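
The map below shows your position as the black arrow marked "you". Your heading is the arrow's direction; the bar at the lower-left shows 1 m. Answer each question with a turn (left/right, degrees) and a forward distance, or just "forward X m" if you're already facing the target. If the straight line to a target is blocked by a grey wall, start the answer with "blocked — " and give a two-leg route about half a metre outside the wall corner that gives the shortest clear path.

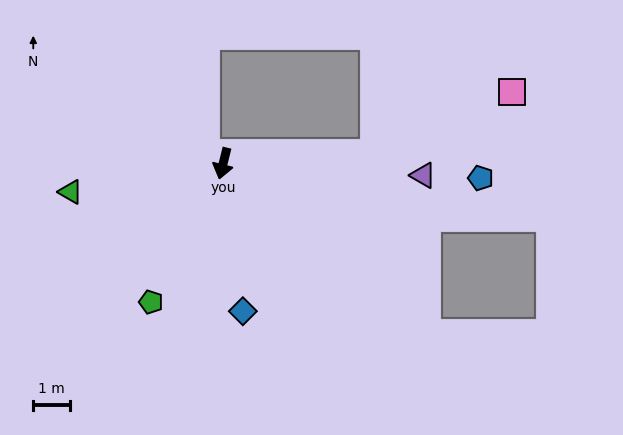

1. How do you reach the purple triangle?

turn left 101°, forward 5.4 m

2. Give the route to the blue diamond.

turn left 22°, forward 4.0 m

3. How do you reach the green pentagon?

turn right 14°, forward 4.2 m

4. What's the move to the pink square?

blocked — turn left 107°, forward 4.1 m, then turn left 21°, forward 4.1 m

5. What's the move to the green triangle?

turn right 65°, forward 4.2 m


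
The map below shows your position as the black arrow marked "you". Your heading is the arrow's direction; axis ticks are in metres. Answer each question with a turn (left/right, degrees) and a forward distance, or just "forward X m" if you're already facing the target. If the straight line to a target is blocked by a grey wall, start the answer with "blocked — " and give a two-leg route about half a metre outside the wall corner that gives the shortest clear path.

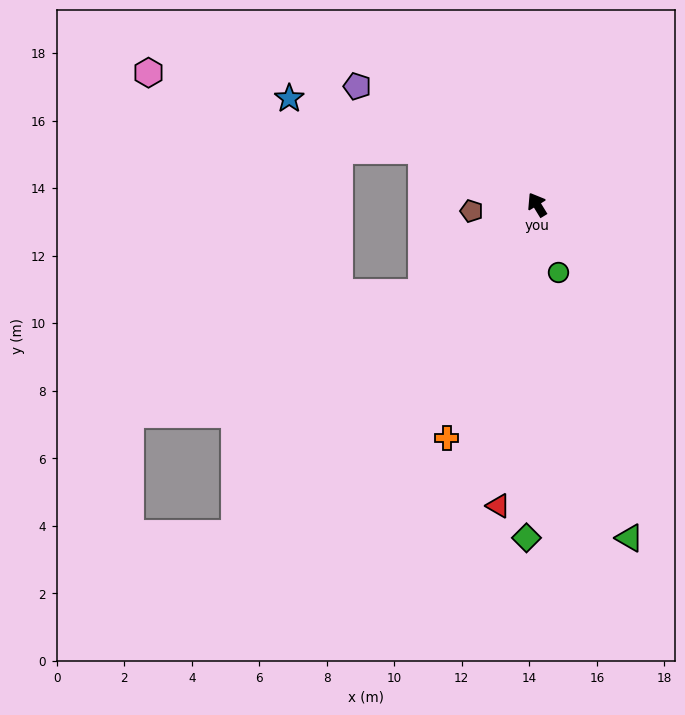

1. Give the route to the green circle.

turn left 166°, forward 2.1 m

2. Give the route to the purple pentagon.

turn left 25°, forward 6.4 m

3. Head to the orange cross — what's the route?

turn left 127°, forward 7.4 m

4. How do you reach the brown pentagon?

turn left 64°, forward 1.9 m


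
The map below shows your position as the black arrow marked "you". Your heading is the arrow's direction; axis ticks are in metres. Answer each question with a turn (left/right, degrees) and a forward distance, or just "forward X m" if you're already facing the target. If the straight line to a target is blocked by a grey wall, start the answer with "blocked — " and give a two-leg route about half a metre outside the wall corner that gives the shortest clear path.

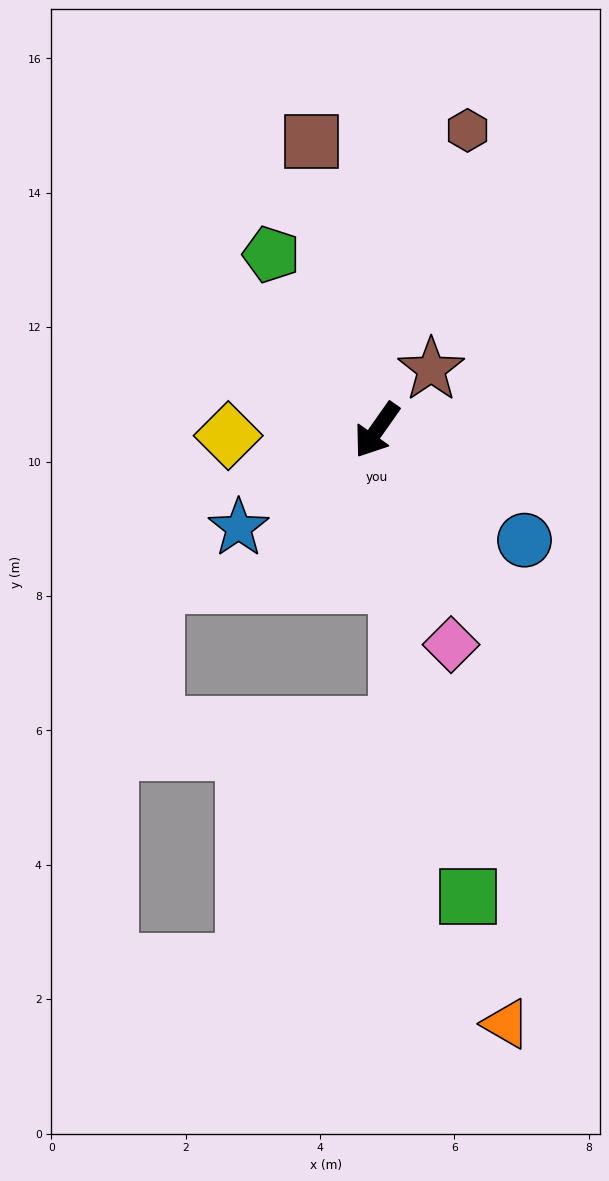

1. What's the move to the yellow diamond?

turn right 53°, forward 2.2 m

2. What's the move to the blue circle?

turn left 88°, forward 2.7 m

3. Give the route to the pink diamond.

turn left 54°, forward 3.4 m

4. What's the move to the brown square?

turn right 132°, forward 4.4 m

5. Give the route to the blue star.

turn right 20°, forward 2.5 m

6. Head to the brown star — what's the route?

turn left 173°, forward 1.2 m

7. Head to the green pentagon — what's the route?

turn right 114°, forward 3.1 m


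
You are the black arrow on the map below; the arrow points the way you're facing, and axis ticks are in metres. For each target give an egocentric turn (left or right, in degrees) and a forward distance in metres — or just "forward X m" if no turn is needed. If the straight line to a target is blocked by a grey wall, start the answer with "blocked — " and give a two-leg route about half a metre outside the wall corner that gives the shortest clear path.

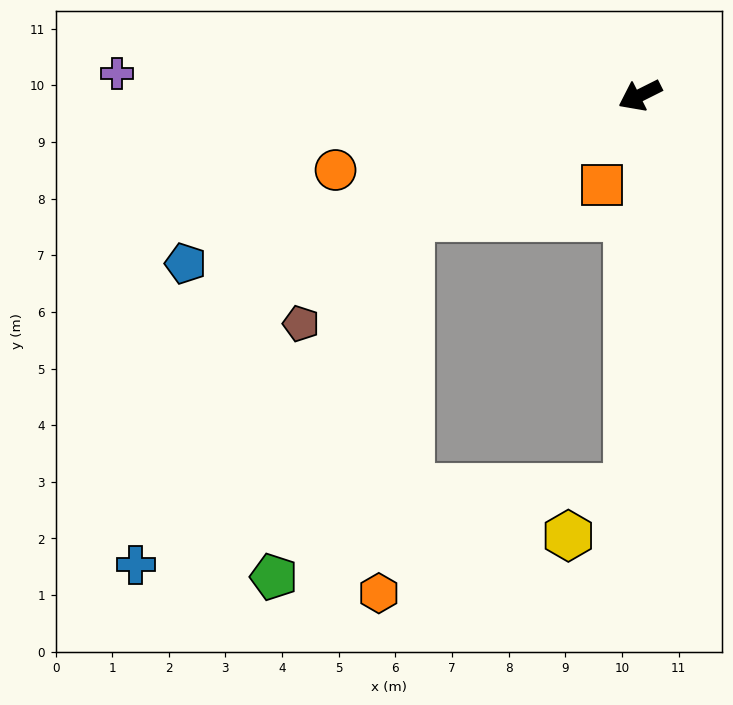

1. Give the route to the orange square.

turn left 41°, forward 1.7 m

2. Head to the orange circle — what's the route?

turn right 13°, forward 5.5 m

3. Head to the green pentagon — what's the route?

blocked — forward 4.6 m, then turn left 43°, forward 6.8 m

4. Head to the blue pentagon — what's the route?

turn right 6°, forward 8.6 m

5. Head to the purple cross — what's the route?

turn right 29°, forward 9.2 m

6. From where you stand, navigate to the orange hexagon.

blocked — forward 4.6 m, then turn left 59°, forward 6.6 m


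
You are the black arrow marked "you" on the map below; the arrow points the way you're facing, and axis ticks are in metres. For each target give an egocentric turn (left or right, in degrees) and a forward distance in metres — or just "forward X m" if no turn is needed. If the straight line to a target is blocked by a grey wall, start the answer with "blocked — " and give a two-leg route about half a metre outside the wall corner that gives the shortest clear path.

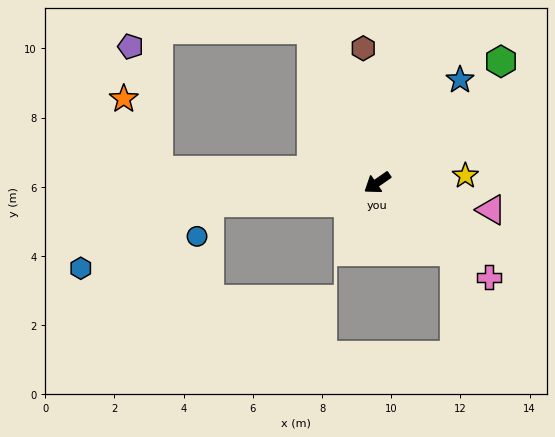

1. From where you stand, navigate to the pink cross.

turn left 105°, forward 4.2 m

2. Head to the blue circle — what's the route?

blocked — turn right 28°, forward 4.9 m, then turn left 63°, forward 1.1 m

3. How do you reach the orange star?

blocked — turn right 38°, forward 6.3 m, then turn right 61°, forward 2.3 m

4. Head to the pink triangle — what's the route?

turn left 132°, forward 3.4 m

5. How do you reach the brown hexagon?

turn right 119°, forward 3.9 m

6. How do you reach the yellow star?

turn left 150°, forward 2.6 m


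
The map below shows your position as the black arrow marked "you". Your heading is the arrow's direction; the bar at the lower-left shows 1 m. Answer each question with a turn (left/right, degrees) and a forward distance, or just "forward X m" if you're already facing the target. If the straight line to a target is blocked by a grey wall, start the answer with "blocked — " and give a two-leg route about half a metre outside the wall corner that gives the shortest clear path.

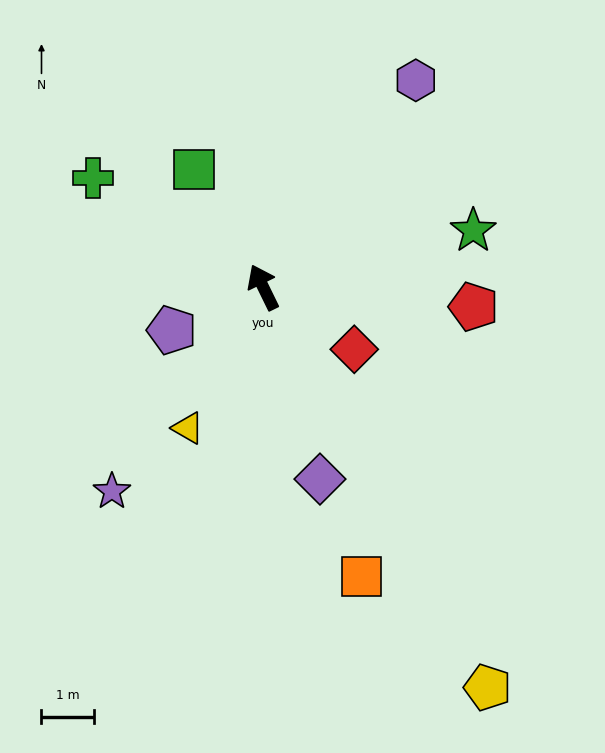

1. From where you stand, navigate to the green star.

turn right 101°, forward 4.1 m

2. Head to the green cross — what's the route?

turn left 31°, forward 3.8 m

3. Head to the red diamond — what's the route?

turn right 150°, forward 2.1 m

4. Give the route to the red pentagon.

turn right 121°, forward 4.0 m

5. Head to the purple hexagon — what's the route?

turn right 62°, forward 4.9 m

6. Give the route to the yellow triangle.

turn left 126°, forward 3.0 m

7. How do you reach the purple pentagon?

turn left 89°, forward 1.9 m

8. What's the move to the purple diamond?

turn left 170°, forward 3.8 m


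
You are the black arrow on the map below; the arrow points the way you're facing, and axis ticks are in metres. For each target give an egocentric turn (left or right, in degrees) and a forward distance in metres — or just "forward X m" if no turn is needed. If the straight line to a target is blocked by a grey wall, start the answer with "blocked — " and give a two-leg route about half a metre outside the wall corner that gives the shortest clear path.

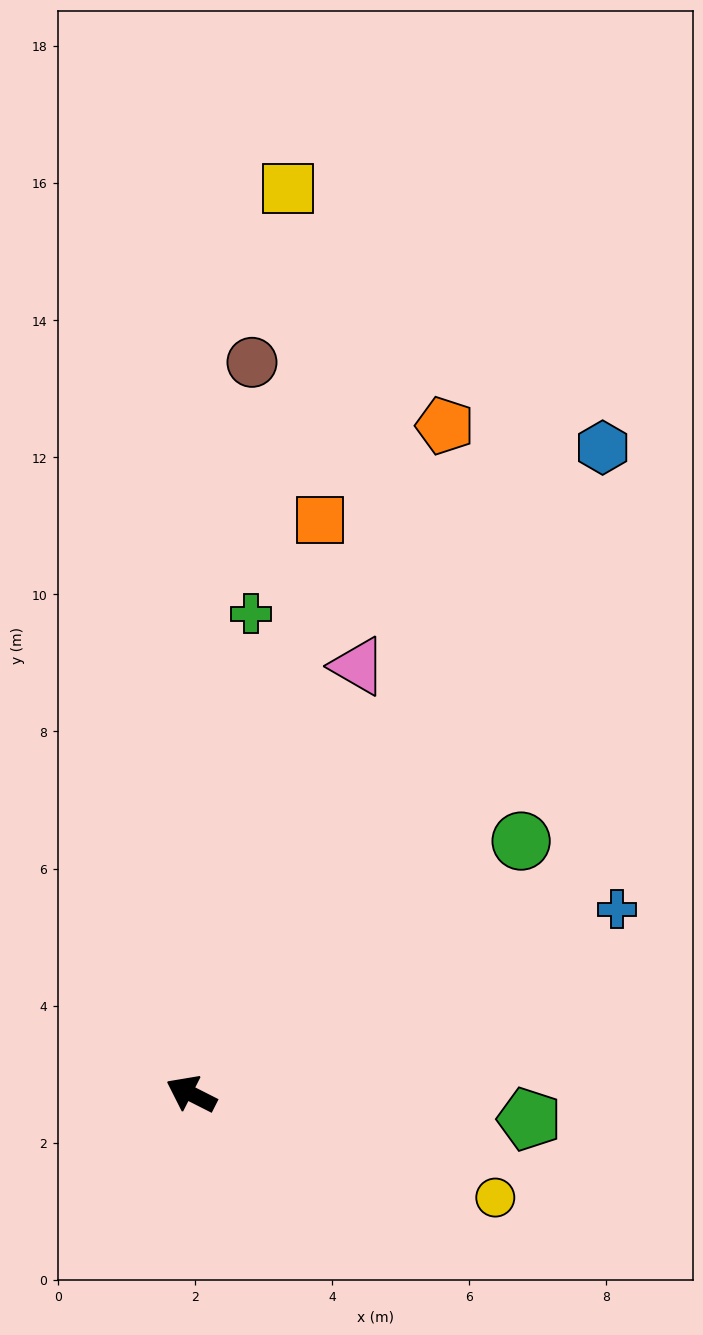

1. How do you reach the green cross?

turn right 70°, forward 7.1 m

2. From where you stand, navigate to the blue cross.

turn right 130°, forward 6.8 m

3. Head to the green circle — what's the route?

turn right 116°, forward 6.1 m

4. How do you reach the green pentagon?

turn right 157°, forward 4.9 m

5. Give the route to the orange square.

turn right 76°, forward 8.6 m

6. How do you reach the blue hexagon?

turn right 96°, forward 11.2 m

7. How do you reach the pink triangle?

turn right 84°, forward 6.7 m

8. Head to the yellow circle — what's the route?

turn right 172°, forward 4.7 m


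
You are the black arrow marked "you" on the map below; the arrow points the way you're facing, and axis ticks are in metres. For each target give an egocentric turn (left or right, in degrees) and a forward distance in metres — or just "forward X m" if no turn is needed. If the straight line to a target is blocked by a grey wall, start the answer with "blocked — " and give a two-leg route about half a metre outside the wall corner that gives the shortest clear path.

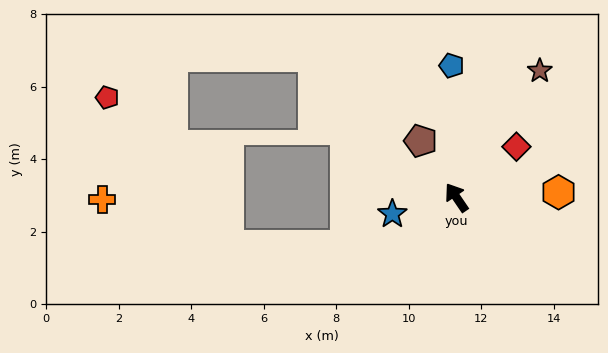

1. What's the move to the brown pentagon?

forward 1.8 m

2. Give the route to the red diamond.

turn right 84°, forward 2.2 m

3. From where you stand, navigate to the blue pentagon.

turn right 32°, forward 3.6 m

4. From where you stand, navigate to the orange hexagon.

turn right 121°, forward 2.8 m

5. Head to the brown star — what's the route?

turn right 68°, forward 4.2 m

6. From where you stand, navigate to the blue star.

turn left 70°, forward 1.8 m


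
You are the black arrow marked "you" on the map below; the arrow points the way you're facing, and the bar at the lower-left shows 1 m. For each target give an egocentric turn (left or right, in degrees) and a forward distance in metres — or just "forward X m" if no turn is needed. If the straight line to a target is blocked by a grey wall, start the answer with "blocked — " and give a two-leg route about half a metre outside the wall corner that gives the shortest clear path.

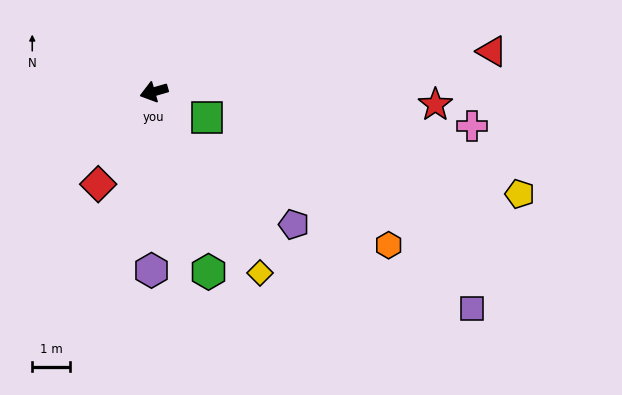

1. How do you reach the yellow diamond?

turn left 104°, forward 5.5 m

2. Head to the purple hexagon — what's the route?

turn left 73°, forward 4.7 m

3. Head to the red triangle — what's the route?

turn left 171°, forward 8.9 m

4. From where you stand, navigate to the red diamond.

turn left 43°, forward 2.8 m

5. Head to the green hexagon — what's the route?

turn left 91°, forward 4.9 m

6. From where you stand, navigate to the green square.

turn left 138°, forward 1.5 m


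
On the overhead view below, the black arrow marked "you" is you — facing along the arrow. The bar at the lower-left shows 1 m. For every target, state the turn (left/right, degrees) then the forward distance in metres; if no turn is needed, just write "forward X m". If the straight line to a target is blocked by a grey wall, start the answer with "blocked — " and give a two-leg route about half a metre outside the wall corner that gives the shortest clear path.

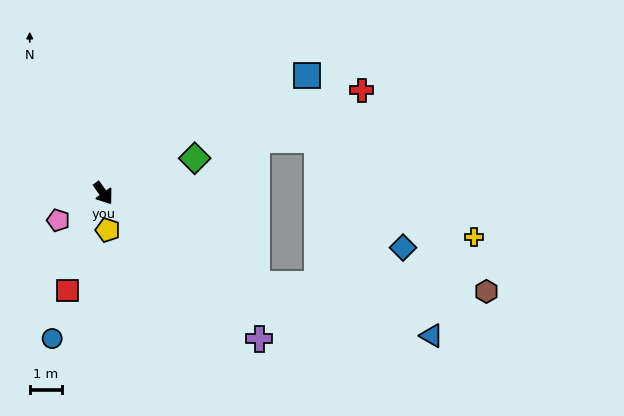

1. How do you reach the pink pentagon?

turn right 95°, forward 1.6 m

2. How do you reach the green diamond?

turn left 75°, forward 3.0 m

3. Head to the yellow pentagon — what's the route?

turn right 29°, forward 1.1 m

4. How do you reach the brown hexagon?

blocked — turn left 24°, forward 5.5 m, then turn left 29°, forward 7.1 m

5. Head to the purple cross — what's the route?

turn left 11°, forward 6.6 m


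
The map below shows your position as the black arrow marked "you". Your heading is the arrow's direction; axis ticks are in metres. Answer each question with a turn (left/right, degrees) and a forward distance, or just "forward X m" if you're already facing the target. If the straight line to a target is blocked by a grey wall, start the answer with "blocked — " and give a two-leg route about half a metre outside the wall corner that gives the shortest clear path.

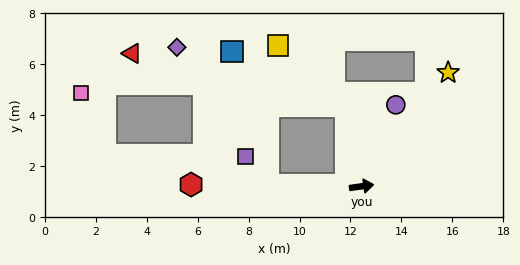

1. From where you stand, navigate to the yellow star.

turn left 45°, forward 5.6 m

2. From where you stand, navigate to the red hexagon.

turn left 171°, forward 6.7 m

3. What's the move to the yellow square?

blocked — turn left 94°, forward 3.2 m, then turn left 36°, forward 3.5 m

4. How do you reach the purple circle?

turn left 59°, forward 3.5 m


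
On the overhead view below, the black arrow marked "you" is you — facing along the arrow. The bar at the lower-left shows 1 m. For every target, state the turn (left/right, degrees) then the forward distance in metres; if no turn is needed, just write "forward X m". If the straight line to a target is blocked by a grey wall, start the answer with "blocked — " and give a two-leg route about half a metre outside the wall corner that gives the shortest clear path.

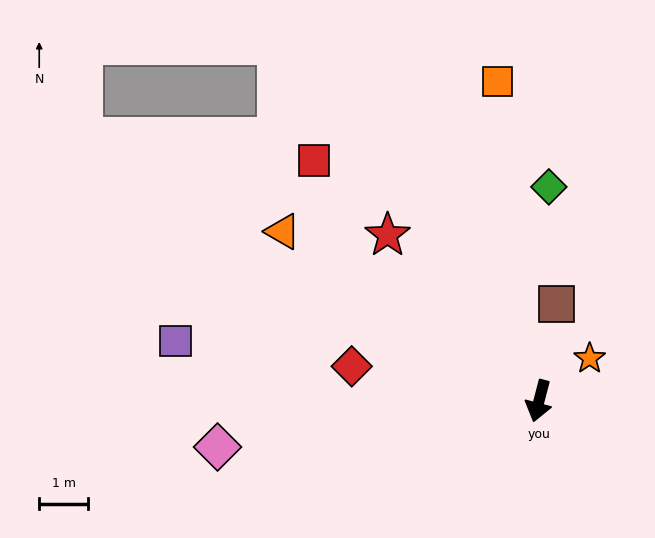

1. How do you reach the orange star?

turn left 145°, forward 1.4 m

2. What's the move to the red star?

turn right 123°, forward 4.6 m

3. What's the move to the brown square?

turn right 176°, forward 2.0 m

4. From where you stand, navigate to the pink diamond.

turn right 67°, forward 6.7 m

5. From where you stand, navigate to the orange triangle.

turn right 109°, forward 6.3 m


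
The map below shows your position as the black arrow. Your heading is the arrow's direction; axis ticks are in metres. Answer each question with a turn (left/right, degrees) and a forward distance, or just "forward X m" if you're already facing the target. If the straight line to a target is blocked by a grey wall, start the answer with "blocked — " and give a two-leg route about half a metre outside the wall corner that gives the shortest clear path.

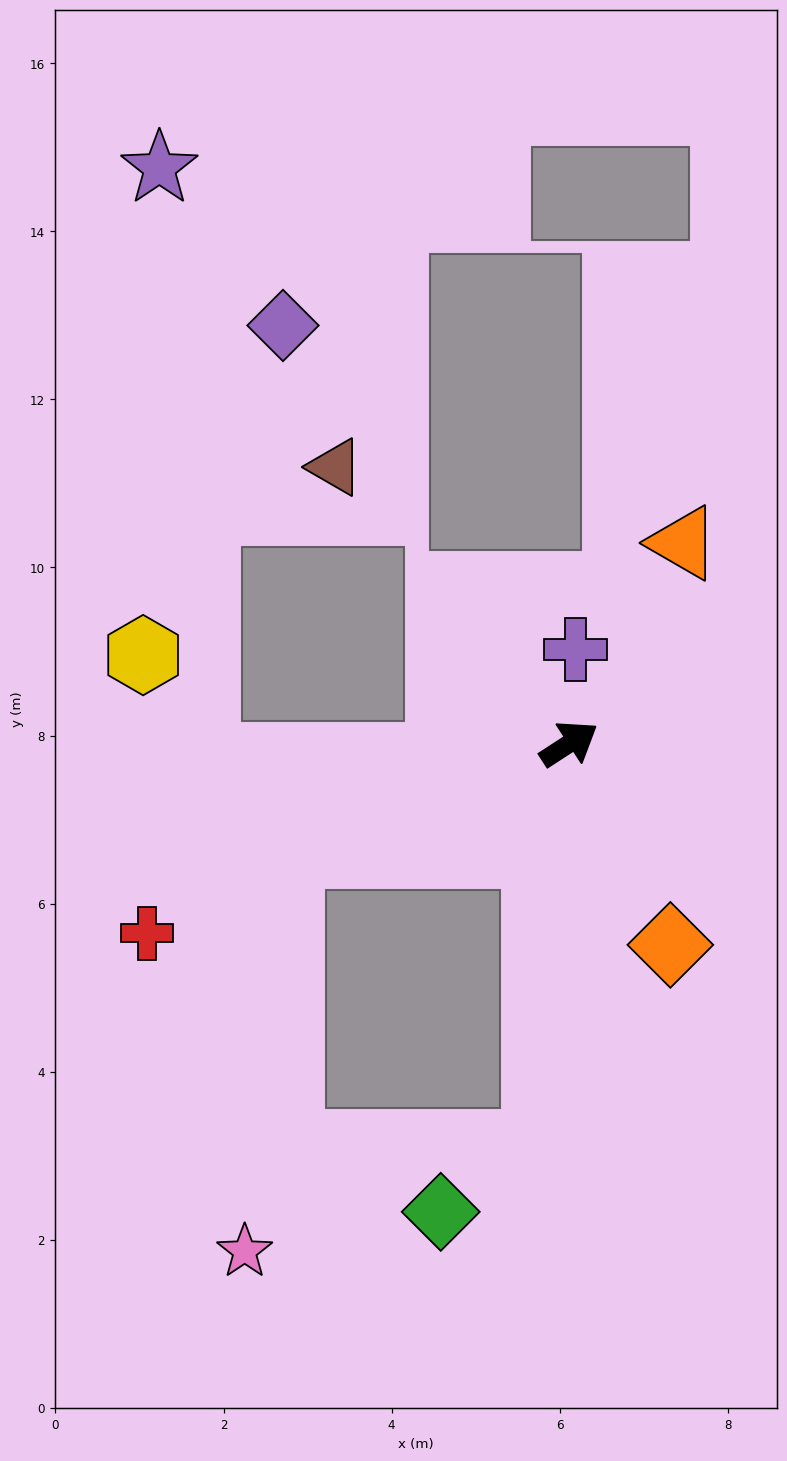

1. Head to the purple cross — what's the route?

turn left 53°, forward 1.1 m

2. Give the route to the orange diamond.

turn right 96°, forward 2.7 m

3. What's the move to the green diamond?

blocked — turn right 127°, forward 4.8 m, then turn right 52°, forward 1.4 m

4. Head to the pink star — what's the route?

blocked — turn left 168°, forward 3.6 m, then turn left 63°, forward 4.8 m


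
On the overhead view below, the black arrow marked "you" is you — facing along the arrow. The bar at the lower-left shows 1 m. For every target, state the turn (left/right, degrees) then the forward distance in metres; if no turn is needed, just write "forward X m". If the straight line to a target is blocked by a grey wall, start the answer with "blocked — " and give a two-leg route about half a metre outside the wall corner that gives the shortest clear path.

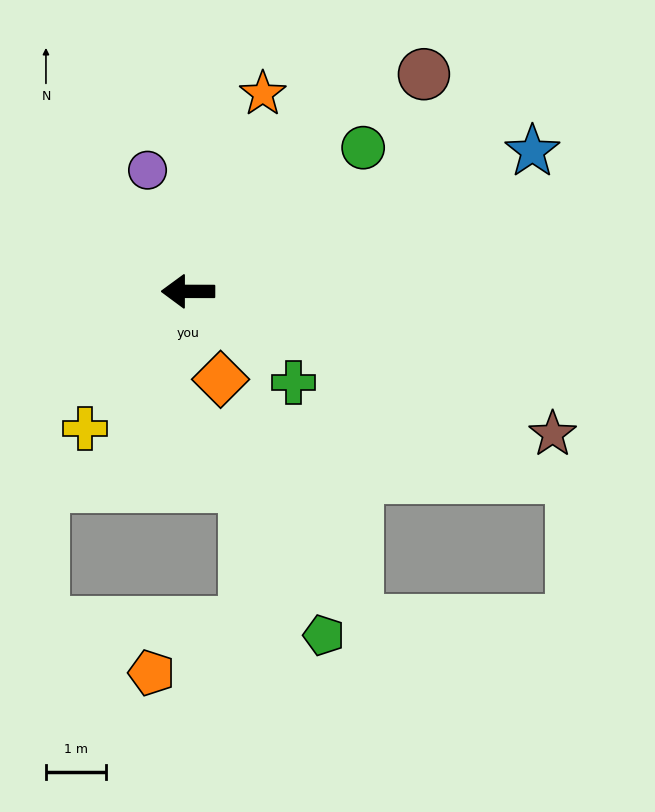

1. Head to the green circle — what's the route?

turn right 141°, forward 3.8 m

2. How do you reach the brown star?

turn left 159°, forward 6.5 m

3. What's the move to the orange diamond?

turn left 110°, forward 1.6 m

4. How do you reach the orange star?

turn right 111°, forward 3.5 m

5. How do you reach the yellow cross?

turn left 53°, forward 2.9 m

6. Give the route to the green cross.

turn left 139°, forward 2.3 m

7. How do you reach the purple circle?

turn right 71°, forward 2.1 m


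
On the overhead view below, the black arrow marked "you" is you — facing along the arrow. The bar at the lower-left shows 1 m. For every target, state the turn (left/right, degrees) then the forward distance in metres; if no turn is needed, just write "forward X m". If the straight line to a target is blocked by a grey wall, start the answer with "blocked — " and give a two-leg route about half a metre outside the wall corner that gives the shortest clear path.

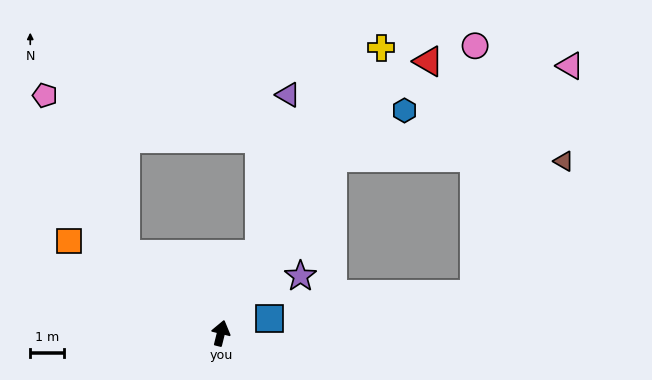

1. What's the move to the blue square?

turn right 59°, forward 1.5 m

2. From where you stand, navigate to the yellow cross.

turn right 15°, forward 9.7 m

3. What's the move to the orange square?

turn left 73°, forward 5.3 m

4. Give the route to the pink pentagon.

blocked — turn left 64°, forward 3.7 m, then turn right 23°, forward 5.3 m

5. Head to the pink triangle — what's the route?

blocked — turn right 19°, forward 6.2 m, then turn right 36°, forward 7.6 m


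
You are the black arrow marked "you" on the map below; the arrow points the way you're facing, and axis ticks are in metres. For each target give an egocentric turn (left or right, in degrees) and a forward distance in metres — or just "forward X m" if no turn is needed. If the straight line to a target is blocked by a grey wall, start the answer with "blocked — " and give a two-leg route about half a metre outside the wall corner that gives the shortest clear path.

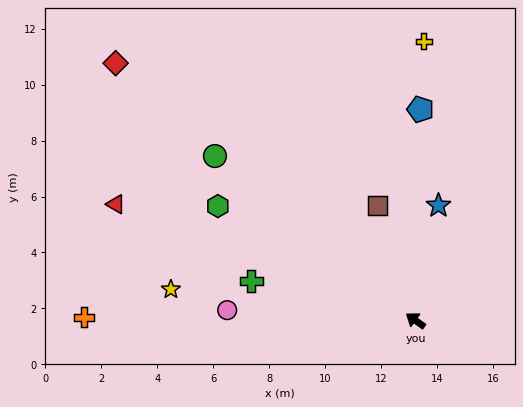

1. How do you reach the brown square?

turn right 36°, forward 4.3 m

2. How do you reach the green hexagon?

turn left 6°, forward 8.2 m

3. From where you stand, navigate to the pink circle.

turn left 33°, forward 6.7 m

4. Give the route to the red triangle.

turn left 14°, forward 11.5 m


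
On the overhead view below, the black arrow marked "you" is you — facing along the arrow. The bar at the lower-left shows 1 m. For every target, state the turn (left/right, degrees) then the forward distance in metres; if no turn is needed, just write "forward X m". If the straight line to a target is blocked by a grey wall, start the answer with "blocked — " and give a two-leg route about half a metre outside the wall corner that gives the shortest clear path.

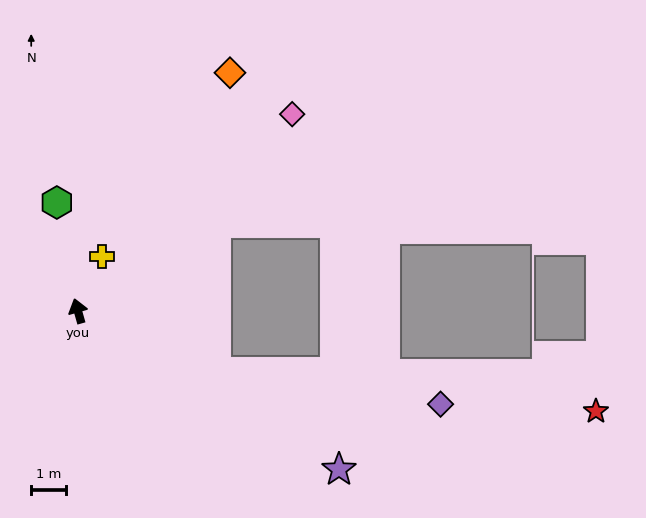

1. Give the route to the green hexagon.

turn right 5°, forward 3.2 m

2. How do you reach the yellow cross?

turn right 40°, forward 1.7 m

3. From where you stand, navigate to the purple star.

turn right 137°, forward 8.9 m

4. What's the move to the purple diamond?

blocked — turn right 130°, forward 4.4 m, then turn left 16°, forward 6.6 m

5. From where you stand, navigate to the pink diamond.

turn right 63°, forward 8.4 m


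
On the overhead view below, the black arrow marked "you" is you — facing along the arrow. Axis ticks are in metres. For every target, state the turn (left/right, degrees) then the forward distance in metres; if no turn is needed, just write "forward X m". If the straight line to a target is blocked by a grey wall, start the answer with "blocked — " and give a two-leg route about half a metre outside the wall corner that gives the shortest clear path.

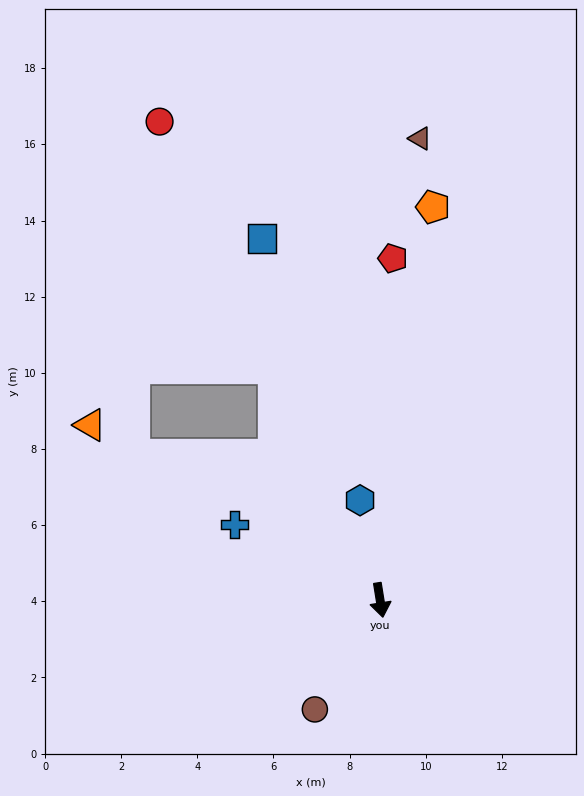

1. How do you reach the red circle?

turn right 164°, forward 13.8 m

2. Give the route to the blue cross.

turn right 126°, forward 4.3 m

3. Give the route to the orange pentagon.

turn left 163°, forward 10.4 m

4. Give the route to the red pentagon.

turn left 169°, forward 9.0 m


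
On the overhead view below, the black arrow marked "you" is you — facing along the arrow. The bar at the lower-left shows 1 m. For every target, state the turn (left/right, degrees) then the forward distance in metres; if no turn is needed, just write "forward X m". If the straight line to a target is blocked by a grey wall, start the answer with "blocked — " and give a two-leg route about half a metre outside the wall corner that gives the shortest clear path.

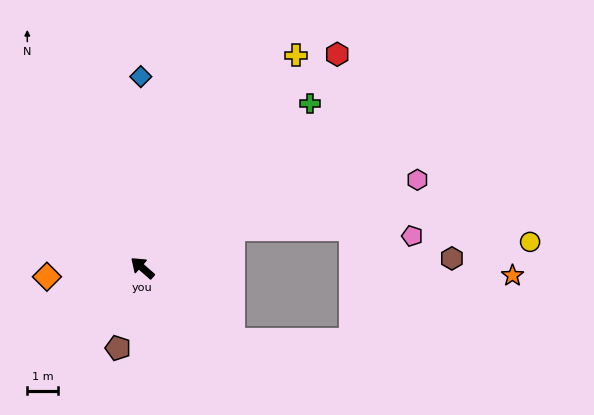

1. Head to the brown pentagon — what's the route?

turn left 114°, forward 2.8 m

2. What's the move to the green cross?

turn right 94°, forward 7.7 m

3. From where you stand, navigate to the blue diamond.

turn right 48°, forward 6.3 m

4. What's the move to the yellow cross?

turn right 85°, forward 8.6 m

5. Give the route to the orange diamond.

turn left 47°, forward 3.2 m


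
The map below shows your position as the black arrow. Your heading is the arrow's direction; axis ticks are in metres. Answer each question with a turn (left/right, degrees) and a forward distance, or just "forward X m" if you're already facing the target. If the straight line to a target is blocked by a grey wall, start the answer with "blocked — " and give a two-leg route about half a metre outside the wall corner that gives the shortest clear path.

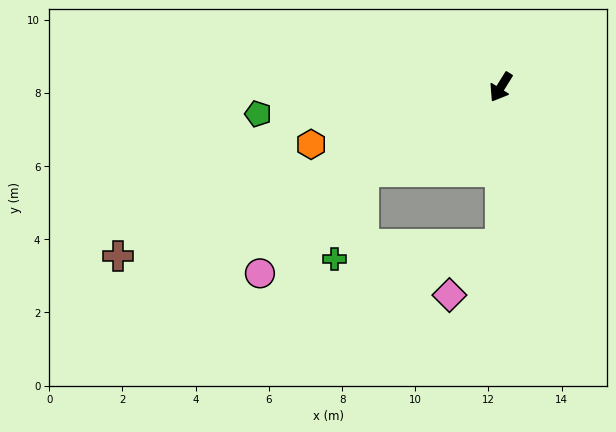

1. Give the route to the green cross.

blocked — turn right 26°, forward 4.4 m, then turn left 39°, forward 2.5 m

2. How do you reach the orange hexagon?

turn right 41°, forward 5.4 m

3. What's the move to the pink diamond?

blocked — turn left 32°, forward 4.3 m, then turn right 46°, forward 2.0 m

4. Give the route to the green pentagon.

turn right 52°, forward 6.7 m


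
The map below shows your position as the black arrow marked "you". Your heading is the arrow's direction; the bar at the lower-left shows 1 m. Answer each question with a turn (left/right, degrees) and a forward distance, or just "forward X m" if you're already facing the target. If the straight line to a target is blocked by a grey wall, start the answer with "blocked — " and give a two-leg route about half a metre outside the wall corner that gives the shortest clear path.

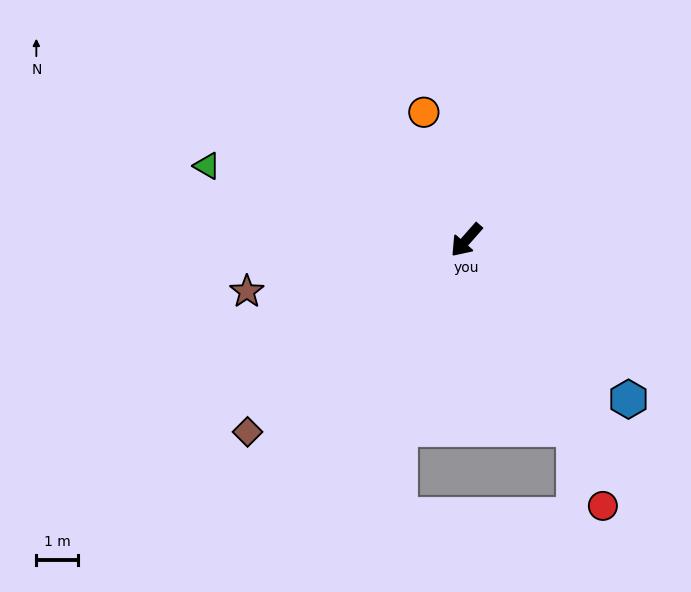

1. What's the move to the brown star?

turn right 35°, forward 5.4 m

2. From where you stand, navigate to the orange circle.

turn right 120°, forward 3.2 m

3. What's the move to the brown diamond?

turn right 7°, forward 6.9 m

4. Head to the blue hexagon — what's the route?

turn left 87°, forward 5.4 m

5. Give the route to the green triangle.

turn right 65°, forward 6.4 m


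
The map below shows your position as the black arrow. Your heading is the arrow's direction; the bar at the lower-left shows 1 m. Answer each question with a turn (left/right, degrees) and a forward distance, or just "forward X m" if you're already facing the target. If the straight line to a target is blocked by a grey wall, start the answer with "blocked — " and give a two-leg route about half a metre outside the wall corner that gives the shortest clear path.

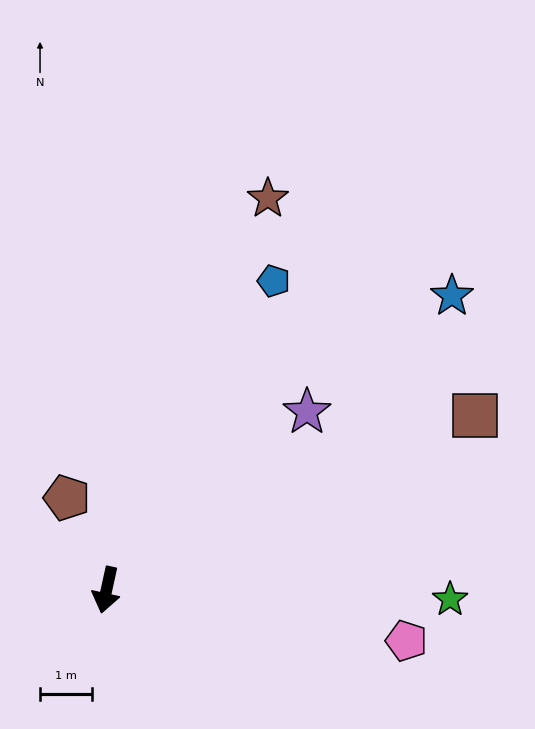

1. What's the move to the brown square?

turn left 128°, forward 7.9 m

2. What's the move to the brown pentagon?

turn right 144°, forward 1.9 m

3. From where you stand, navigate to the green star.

turn left 101°, forward 6.7 m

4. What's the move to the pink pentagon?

turn left 93°, forward 5.9 m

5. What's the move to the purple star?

turn left 144°, forward 5.2 m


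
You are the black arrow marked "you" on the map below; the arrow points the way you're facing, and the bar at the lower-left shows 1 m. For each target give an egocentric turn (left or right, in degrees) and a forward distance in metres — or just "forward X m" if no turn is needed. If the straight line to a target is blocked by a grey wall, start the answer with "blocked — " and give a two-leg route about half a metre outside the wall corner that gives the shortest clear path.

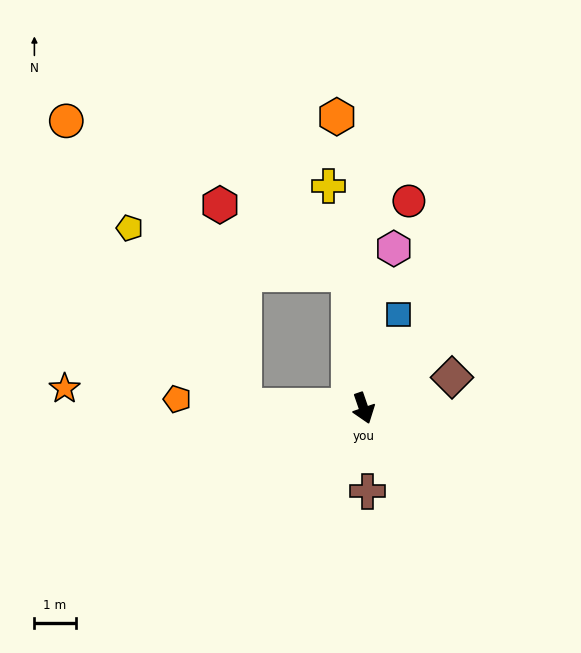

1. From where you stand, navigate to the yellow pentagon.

blocked — turn right 110°, forward 2.9 m, then turn right 56°, forward 5.1 m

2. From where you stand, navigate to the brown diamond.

turn left 90°, forward 2.3 m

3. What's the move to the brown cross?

turn right 16°, forward 2.0 m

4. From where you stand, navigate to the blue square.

turn left 140°, forward 2.4 m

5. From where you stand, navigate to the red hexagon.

blocked — turn left 167°, forward 3.3 m, then turn left 56°, forward 3.5 m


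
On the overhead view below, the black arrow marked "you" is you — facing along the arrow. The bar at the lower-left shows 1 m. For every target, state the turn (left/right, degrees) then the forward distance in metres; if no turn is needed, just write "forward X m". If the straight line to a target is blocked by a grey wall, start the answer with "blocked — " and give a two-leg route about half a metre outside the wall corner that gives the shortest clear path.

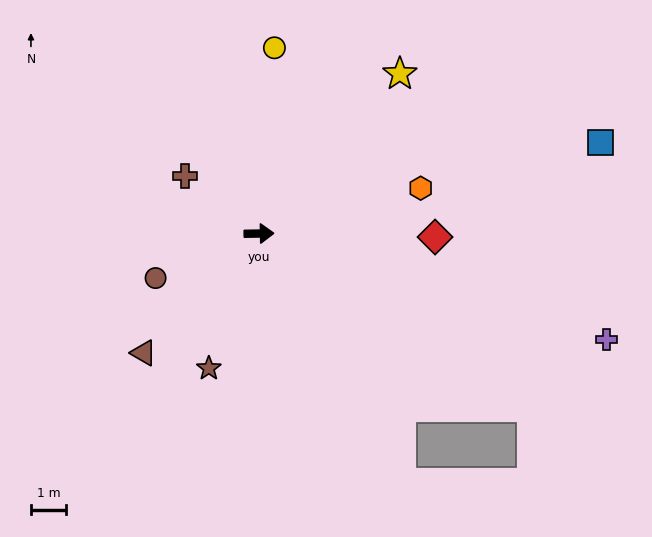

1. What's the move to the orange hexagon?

turn left 15°, forward 4.8 m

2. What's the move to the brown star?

turn right 111°, forward 4.1 m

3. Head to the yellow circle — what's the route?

turn left 84°, forward 5.3 m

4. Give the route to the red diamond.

turn right 2°, forward 5.0 m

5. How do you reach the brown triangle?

turn right 135°, forward 4.7 m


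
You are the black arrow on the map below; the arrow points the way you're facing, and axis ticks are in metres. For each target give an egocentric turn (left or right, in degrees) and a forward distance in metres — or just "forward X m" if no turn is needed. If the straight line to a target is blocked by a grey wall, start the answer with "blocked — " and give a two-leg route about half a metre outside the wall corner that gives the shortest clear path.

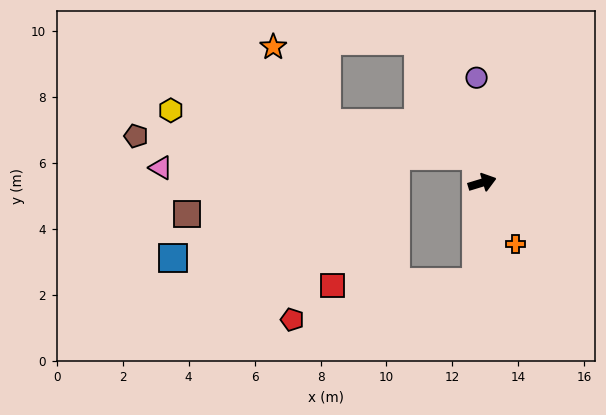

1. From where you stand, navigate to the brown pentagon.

blocked — turn left 86°, forward 0.8 m, then turn left 74°, forward 10.3 m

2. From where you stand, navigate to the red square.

blocked — turn right 110°, forward 3.0 m, then turn right 85°, forward 4.4 m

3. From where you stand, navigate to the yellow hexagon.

blocked — turn left 86°, forward 0.8 m, then turn left 69°, forward 9.4 m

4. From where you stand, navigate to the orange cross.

turn right 78°, forward 2.1 m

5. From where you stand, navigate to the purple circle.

turn left 76°, forward 3.2 m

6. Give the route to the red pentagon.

blocked — turn right 110°, forward 3.0 m, then turn right 75°, forward 5.7 m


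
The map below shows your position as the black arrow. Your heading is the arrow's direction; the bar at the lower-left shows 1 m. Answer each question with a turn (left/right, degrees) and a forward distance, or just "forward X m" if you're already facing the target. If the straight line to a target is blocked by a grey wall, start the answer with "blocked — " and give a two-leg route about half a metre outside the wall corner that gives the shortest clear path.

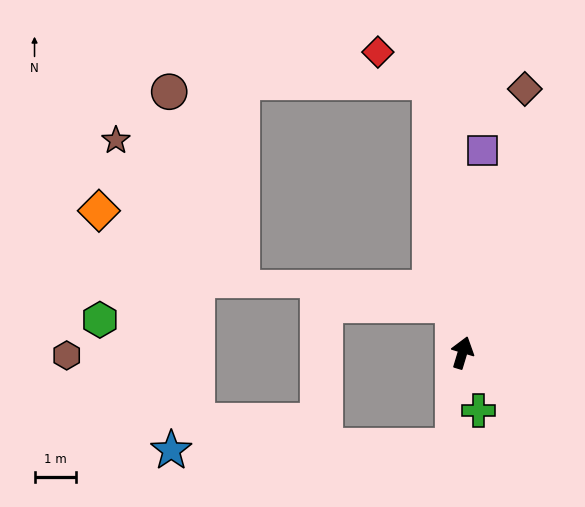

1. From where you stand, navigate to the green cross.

turn right 148°, forward 1.4 m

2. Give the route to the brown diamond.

turn left 3°, forward 6.5 m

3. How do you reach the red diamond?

blocked — turn left 24°, forward 6.5 m, then turn left 52°, forward 1.4 m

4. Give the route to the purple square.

turn left 11°, forward 4.9 m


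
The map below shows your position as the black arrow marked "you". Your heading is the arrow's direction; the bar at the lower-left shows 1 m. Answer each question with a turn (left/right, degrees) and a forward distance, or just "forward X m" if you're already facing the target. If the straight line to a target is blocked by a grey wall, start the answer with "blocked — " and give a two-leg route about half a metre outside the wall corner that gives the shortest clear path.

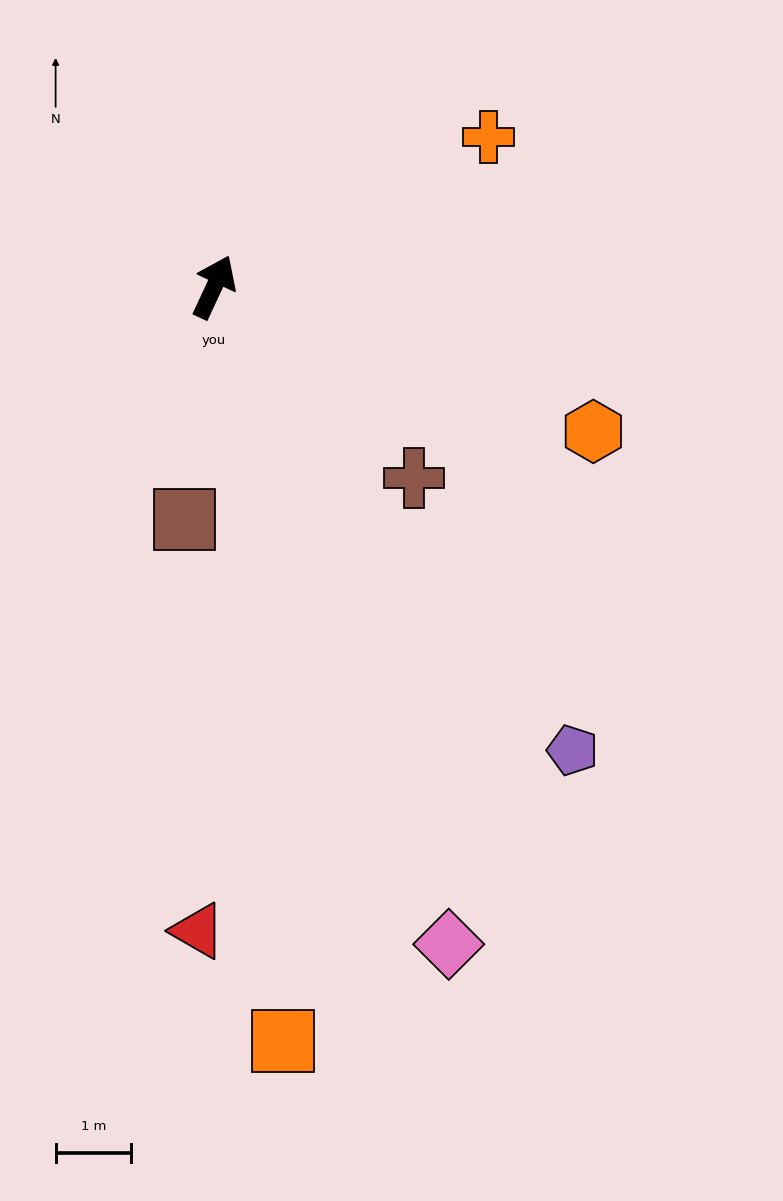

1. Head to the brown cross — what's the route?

turn right 109°, forward 3.7 m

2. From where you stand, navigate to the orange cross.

turn right 36°, forward 4.2 m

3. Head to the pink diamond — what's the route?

turn right 135°, forward 9.3 m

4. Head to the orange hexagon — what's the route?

turn right 86°, forward 5.4 m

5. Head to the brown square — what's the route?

turn right 162°, forward 3.1 m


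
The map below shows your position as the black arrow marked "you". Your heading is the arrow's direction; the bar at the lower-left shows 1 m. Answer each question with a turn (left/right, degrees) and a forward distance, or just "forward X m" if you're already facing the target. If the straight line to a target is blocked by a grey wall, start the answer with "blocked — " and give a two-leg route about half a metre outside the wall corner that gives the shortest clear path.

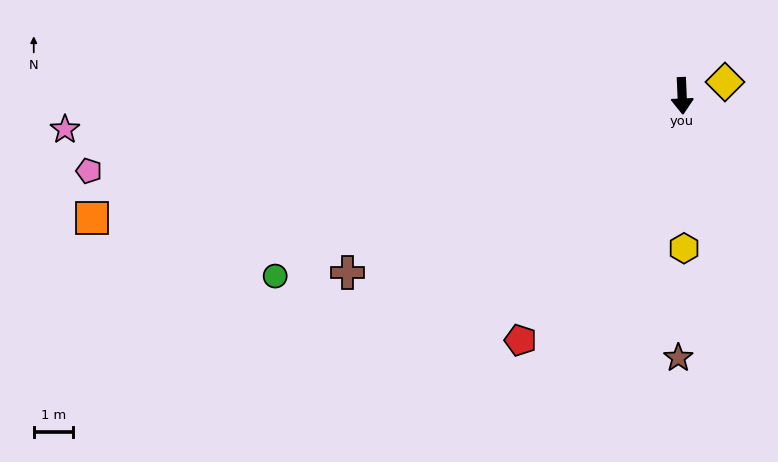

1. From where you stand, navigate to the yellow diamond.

turn left 105°, forward 1.2 m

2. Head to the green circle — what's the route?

turn right 69°, forward 11.4 m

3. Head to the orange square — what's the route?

turn right 81°, forward 15.5 m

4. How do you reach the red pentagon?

turn right 36°, forward 7.5 m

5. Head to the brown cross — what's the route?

turn right 65°, forward 9.7 m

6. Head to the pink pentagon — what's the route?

turn right 85°, forward 15.4 m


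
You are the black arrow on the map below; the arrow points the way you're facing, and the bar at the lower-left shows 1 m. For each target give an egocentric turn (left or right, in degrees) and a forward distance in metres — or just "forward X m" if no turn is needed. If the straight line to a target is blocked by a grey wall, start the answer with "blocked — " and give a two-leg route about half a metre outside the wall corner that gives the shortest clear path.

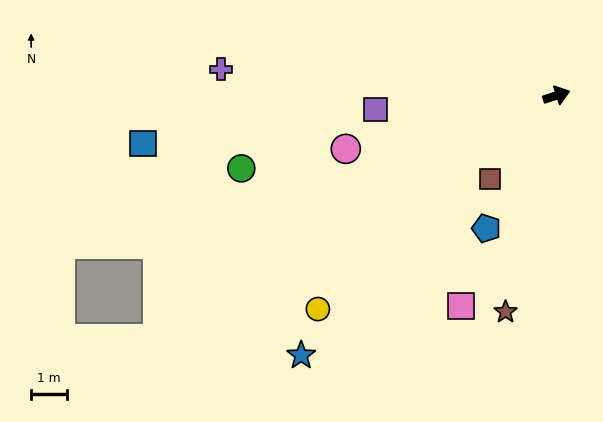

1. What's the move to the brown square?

turn right 146°, forward 3.0 m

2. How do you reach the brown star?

turn right 121°, forward 6.3 m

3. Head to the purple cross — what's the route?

turn left 157°, forward 9.5 m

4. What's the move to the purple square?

turn left 166°, forward 5.1 m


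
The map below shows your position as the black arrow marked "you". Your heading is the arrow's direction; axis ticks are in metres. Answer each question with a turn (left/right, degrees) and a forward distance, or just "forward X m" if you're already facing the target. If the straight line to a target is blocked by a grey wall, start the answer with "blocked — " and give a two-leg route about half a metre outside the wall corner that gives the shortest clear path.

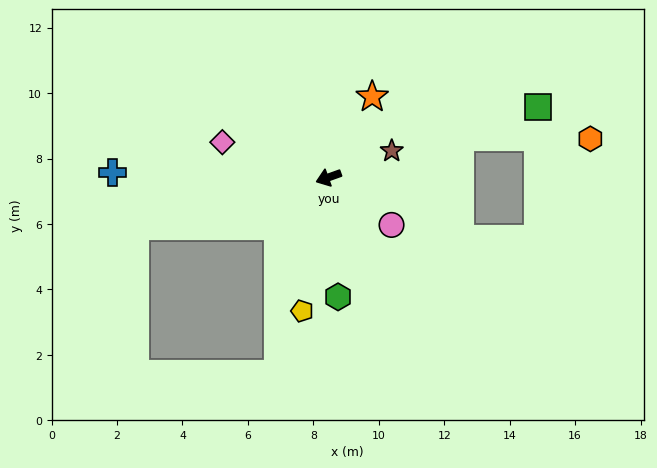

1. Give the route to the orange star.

turn right 138°, forward 2.8 m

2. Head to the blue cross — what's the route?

turn right 21°, forward 6.6 m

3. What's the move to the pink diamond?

turn right 38°, forward 3.4 m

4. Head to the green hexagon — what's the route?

turn left 75°, forward 3.7 m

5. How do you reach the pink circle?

turn left 123°, forward 2.4 m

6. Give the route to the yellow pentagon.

turn left 59°, forward 4.2 m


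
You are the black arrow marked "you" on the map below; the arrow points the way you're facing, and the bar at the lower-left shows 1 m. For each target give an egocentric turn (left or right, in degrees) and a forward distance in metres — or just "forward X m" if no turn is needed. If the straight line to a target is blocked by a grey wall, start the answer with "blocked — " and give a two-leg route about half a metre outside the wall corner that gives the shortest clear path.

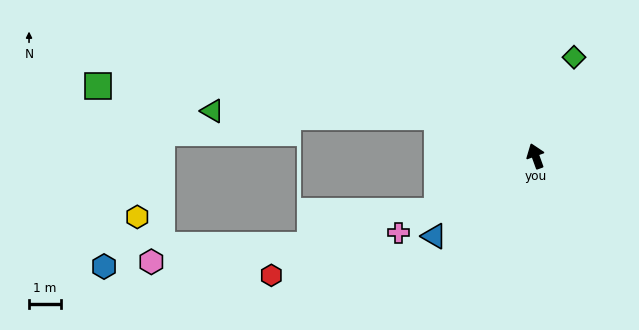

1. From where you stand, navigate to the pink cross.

turn left 99°, forward 4.9 m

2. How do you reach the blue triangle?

turn left 108°, forward 4.0 m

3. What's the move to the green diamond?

turn right 41°, forward 3.3 m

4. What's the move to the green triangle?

blocked — turn left 48°, forward 3.3 m, then turn left 21°, forward 7.0 m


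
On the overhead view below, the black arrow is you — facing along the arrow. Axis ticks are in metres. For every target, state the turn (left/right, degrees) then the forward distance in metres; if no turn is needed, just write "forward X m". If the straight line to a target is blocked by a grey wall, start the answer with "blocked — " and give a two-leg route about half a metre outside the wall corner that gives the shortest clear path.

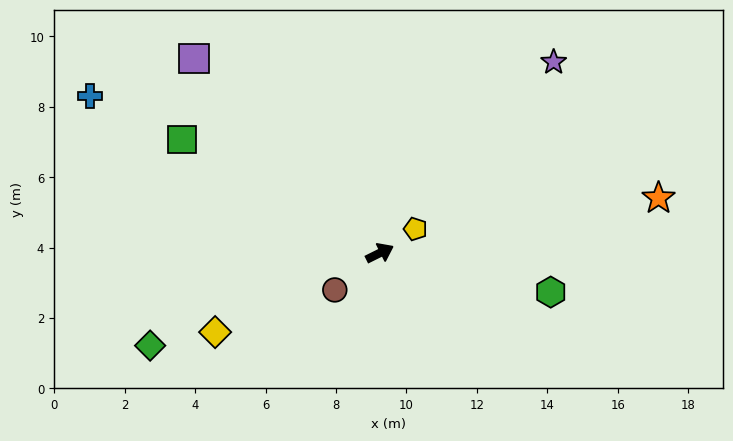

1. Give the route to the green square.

turn left 124°, forward 6.5 m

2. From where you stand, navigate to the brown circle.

turn right 167°, forward 1.7 m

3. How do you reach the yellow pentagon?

turn left 8°, forward 1.2 m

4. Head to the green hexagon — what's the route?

turn right 39°, forward 5.0 m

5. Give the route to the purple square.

turn left 107°, forward 7.6 m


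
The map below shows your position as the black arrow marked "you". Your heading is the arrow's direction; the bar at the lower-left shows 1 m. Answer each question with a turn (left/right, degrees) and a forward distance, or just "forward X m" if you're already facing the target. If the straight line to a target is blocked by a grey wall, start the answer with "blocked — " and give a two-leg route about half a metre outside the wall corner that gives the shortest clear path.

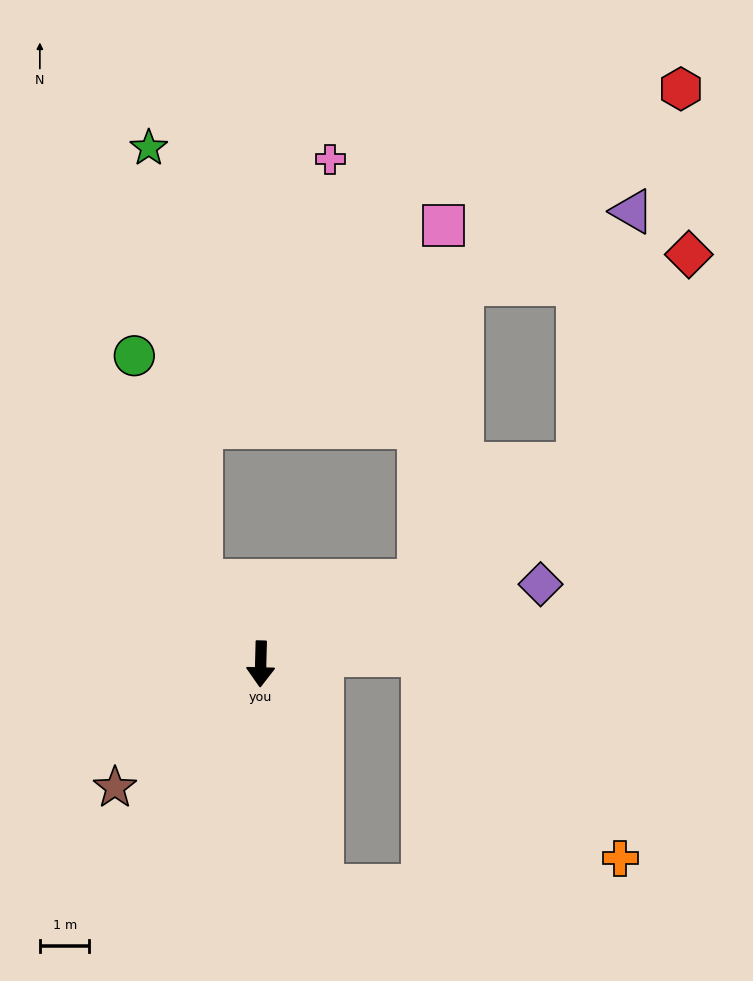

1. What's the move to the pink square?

blocked — turn left 119°, forward 3.6 m, then turn left 58°, forward 7.2 m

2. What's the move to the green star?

blocked — turn right 143°, forward 2.1 m, then turn right 29°, forward 8.8 m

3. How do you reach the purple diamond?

turn left 107°, forward 5.9 m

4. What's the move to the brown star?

turn right 48°, forward 3.9 m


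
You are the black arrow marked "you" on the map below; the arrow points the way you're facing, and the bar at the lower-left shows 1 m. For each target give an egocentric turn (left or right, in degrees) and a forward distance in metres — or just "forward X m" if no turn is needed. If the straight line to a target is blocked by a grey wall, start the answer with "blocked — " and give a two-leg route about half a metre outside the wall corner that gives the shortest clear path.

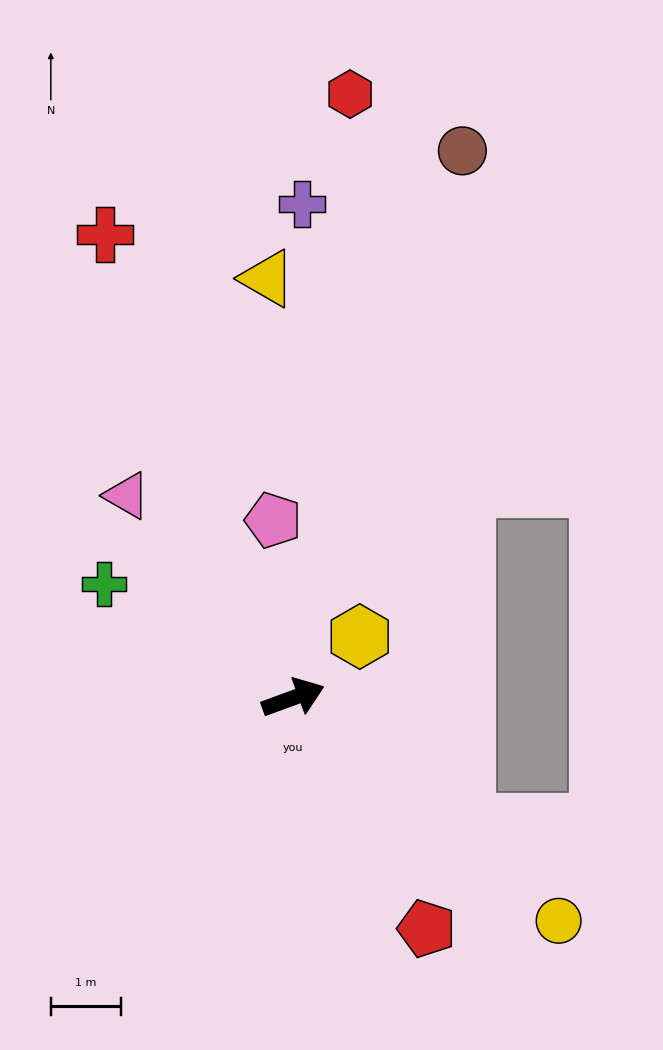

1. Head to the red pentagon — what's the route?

turn right 80°, forward 3.8 m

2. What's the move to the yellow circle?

turn right 60°, forward 5.0 m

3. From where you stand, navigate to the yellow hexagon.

turn left 23°, forward 1.3 m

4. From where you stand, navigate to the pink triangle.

turn left 109°, forward 3.8 m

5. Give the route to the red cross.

turn left 92°, forward 7.2 m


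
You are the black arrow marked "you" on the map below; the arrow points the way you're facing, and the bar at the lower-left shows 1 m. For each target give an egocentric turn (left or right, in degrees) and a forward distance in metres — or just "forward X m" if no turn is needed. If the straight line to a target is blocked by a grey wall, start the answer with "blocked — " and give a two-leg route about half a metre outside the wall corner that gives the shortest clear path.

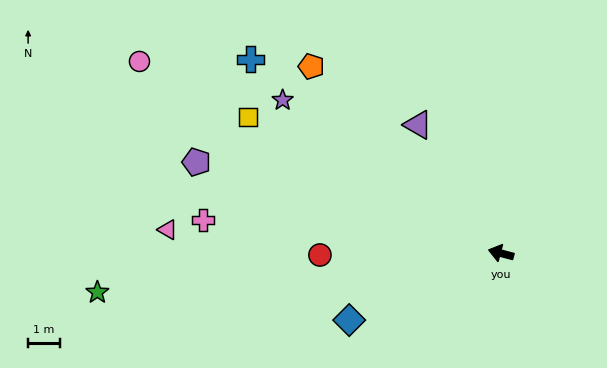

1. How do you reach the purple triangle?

turn right 42°, forward 4.8 m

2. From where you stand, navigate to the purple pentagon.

forward 9.9 m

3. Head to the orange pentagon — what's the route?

turn right 30°, forward 8.3 m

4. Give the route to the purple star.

turn right 20°, forward 8.3 m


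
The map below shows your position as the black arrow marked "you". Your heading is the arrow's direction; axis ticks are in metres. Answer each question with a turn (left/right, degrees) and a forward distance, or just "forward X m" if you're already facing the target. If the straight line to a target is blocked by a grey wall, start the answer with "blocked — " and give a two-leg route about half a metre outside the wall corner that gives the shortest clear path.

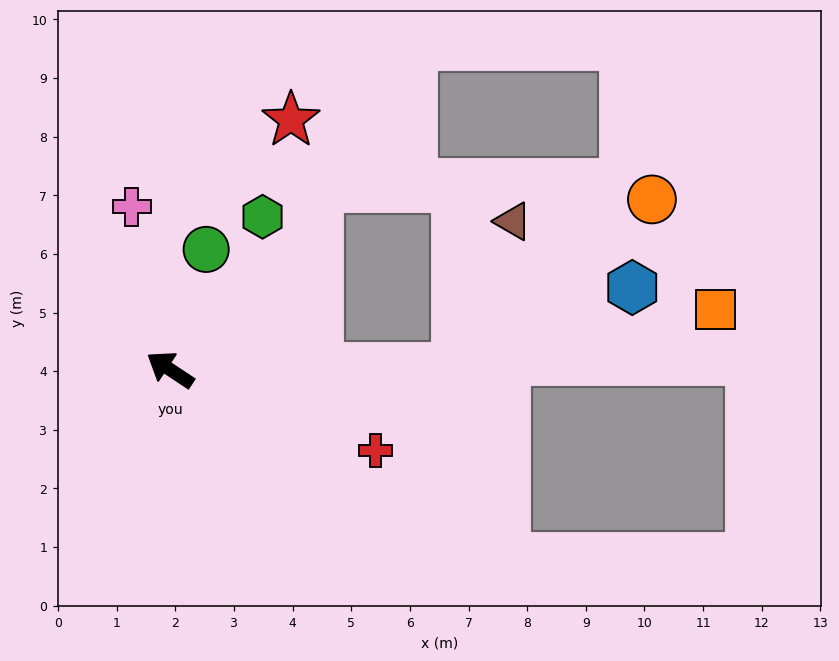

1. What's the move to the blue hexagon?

blocked — turn right 146°, forward 4.9 m, then turn left 24°, forward 3.3 m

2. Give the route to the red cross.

turn right 168°, forward 3.8 m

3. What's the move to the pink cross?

turn right 43°, forward 2.8 m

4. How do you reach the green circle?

turn right 73°, forward 2.1 m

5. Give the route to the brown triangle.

blocked — turn right 146°, forward 4.9 m, then turn left 68°, forward 2.7 m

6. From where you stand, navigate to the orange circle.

blocked — turn right 146°, forward 4.9 m, then turn left 40°, forward 4.4 m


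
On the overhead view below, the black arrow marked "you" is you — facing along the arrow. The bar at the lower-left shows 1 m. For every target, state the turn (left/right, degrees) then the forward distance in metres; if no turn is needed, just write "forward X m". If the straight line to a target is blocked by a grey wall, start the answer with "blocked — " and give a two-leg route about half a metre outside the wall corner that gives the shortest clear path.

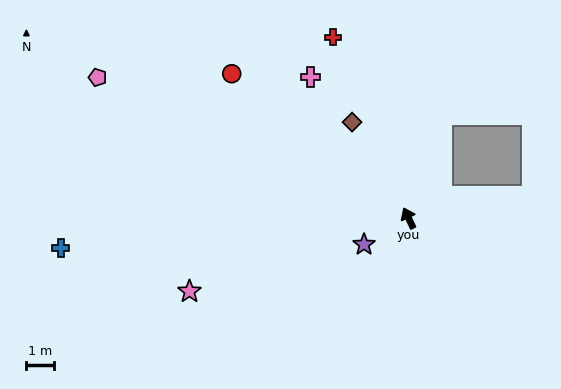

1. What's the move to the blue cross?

turn left 70°, forward 12.8 m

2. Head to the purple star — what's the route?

turn left 95°, forward 1.9 m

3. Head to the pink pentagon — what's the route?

turn left 40°, forward 12.5 m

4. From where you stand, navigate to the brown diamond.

turn left 5°, forward 4.1 m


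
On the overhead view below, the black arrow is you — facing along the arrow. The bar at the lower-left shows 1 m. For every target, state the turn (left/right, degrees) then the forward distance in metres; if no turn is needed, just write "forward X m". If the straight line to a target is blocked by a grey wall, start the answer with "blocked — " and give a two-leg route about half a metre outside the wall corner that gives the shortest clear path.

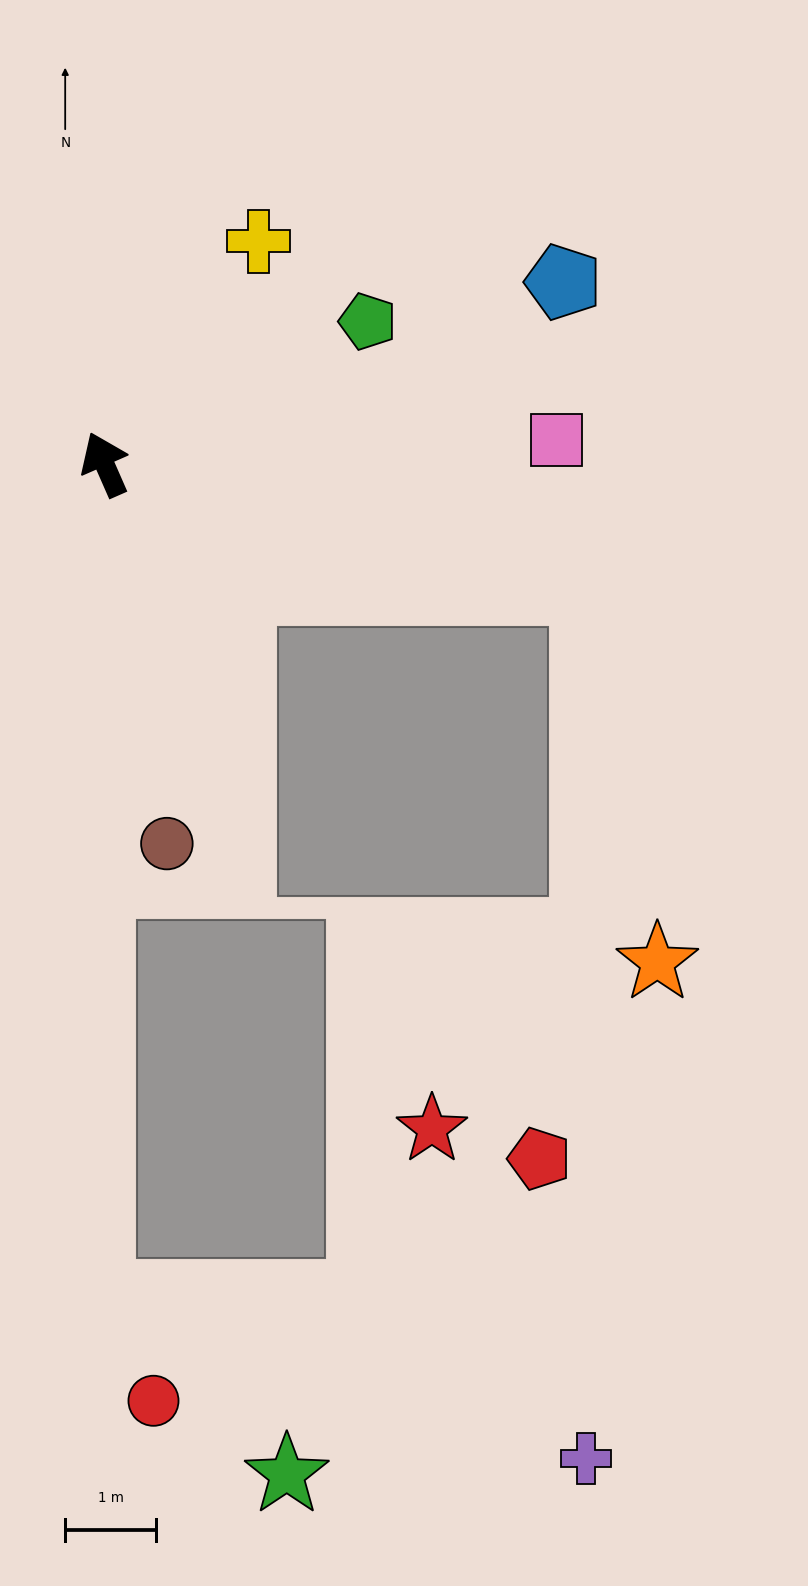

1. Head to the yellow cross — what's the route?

turn right 58°, forward 3.0 m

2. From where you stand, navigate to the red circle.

blocked — turn left 156°, forward 9.2 m, then turn left 30°, forward 1.3 m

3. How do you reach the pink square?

turn right 111°, forward 5.0 m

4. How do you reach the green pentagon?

turn right 85°, forward 3.3 m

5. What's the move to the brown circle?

turn left 166°, forward 4.2 m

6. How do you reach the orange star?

blocked — turn right 128°, forward 5.5 m, then turn right 65°, forward 4.2 m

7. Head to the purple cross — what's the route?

blocked — turn right 128°, forward 5.5 m, then turn right 76°, forward 9.6 m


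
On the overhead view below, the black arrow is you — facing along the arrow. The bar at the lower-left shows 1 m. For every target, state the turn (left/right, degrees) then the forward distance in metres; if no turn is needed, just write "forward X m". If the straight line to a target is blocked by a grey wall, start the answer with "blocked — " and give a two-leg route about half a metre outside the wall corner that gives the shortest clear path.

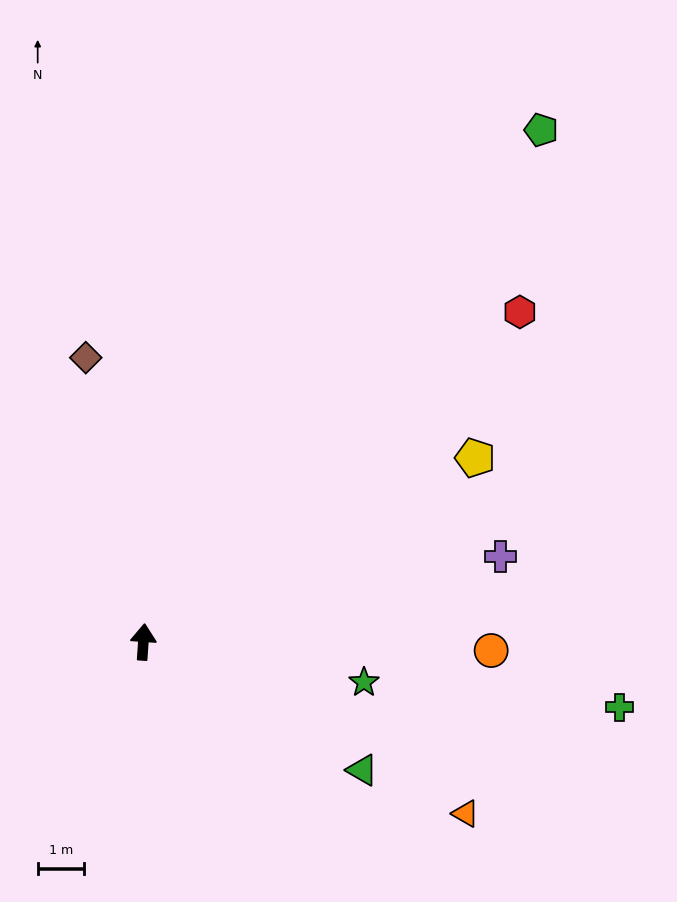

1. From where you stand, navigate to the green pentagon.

turn right 34°, forward 14.1 m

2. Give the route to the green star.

turn right 96°, forward 4.9 m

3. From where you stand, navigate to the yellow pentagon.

turn right 57°, forward 8.3 m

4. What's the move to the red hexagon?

turn right 45°, forward 10.9 m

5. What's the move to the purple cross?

turn right 73°, forward 8.0 m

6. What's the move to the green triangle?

turn right 116°, forward 5.5 m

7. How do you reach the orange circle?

turn right 87°, forward 7.6 m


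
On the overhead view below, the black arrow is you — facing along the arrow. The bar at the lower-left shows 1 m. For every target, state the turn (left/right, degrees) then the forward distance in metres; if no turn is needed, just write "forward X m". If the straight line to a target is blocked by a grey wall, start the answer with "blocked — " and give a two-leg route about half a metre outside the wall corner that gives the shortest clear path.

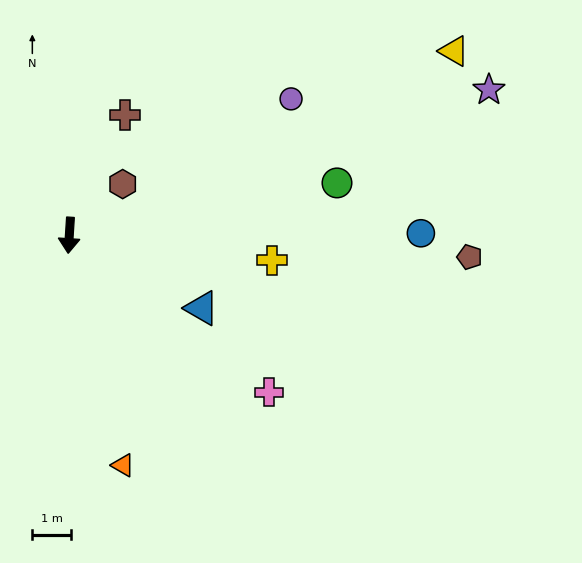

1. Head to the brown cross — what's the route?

turn left 159°, forward 3.4 m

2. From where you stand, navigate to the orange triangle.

turn left 17°, forward 6.1 m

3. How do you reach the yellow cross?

turn left 87°, forward 5.3 m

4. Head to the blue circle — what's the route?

turn left 94°, forward 9.1 m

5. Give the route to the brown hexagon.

turn left 137°, forward 1.9 m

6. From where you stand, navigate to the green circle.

turn left 105°, forward 7.1 m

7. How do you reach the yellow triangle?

turn left 119°, forward 11.0 m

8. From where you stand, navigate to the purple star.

turn left 113°, forward 11.5 m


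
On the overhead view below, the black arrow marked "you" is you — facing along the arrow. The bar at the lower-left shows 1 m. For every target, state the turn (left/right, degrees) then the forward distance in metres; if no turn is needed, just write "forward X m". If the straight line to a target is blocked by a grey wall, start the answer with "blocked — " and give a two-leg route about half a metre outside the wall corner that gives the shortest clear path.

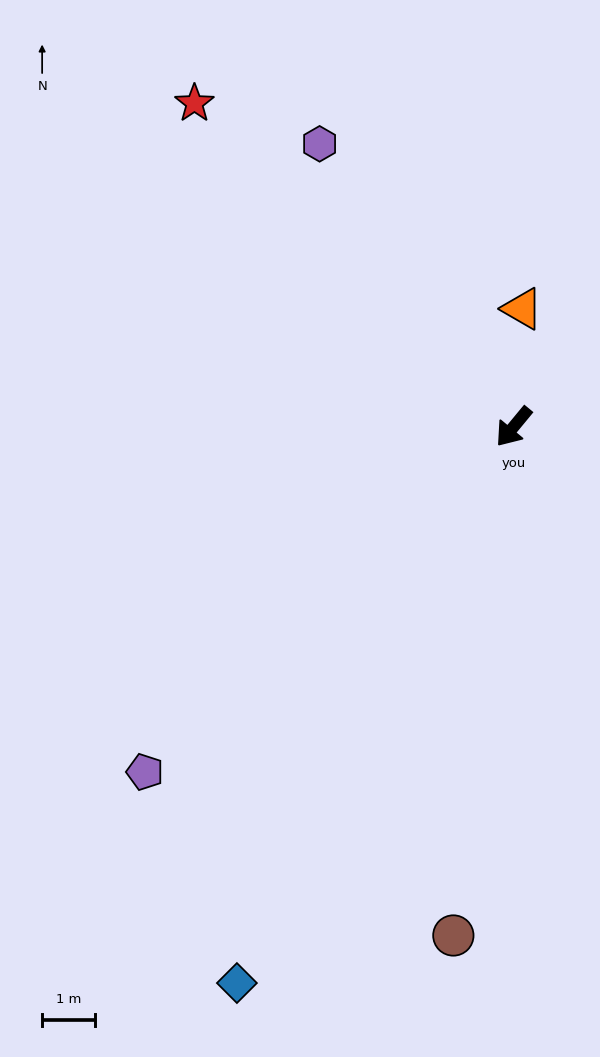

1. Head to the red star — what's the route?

turn right 96°, forward 8.6 m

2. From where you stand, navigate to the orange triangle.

turn right 145°, forward 2.2 m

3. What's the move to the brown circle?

turn left 33°, forward 9.7 m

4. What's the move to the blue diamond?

turn left 13°, forward 11.8 m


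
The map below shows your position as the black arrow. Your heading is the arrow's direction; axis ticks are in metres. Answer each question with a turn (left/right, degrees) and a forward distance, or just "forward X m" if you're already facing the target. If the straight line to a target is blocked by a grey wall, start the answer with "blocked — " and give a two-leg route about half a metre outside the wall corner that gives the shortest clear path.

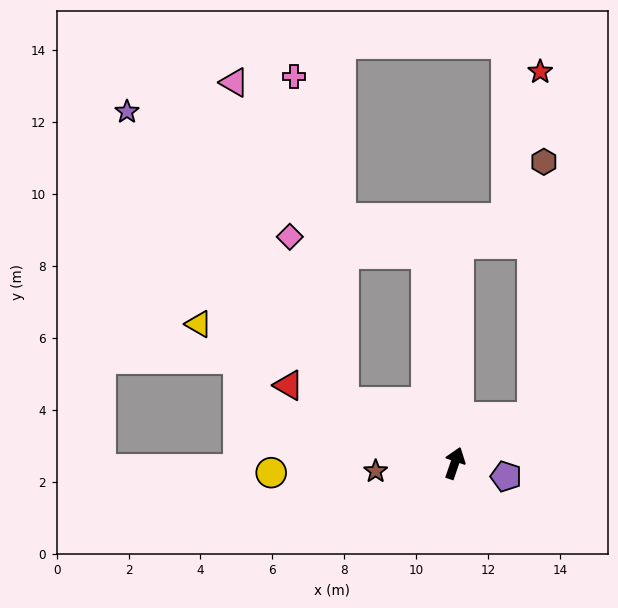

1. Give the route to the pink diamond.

blocked — turn left 80°, forward 3.5 m, then turn right 43°, forward 4.8 m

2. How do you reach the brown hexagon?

blocked — turn right 41°, forward 2.5 m, then turn left 57°, forward 7.1 m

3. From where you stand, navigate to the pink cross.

blocked — turn left 80°, forward 3.5 m, then turn right 52°, forward 9.2 m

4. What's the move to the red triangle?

turn left 84°, forward 5.1 m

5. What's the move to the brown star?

turn left 115°, forward 2.2 m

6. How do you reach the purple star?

blocked — turn left 80°, forward 3.5 m, then turn right 24°, forward 10.1 m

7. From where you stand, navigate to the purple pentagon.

turn right 86°, forward 1.5 m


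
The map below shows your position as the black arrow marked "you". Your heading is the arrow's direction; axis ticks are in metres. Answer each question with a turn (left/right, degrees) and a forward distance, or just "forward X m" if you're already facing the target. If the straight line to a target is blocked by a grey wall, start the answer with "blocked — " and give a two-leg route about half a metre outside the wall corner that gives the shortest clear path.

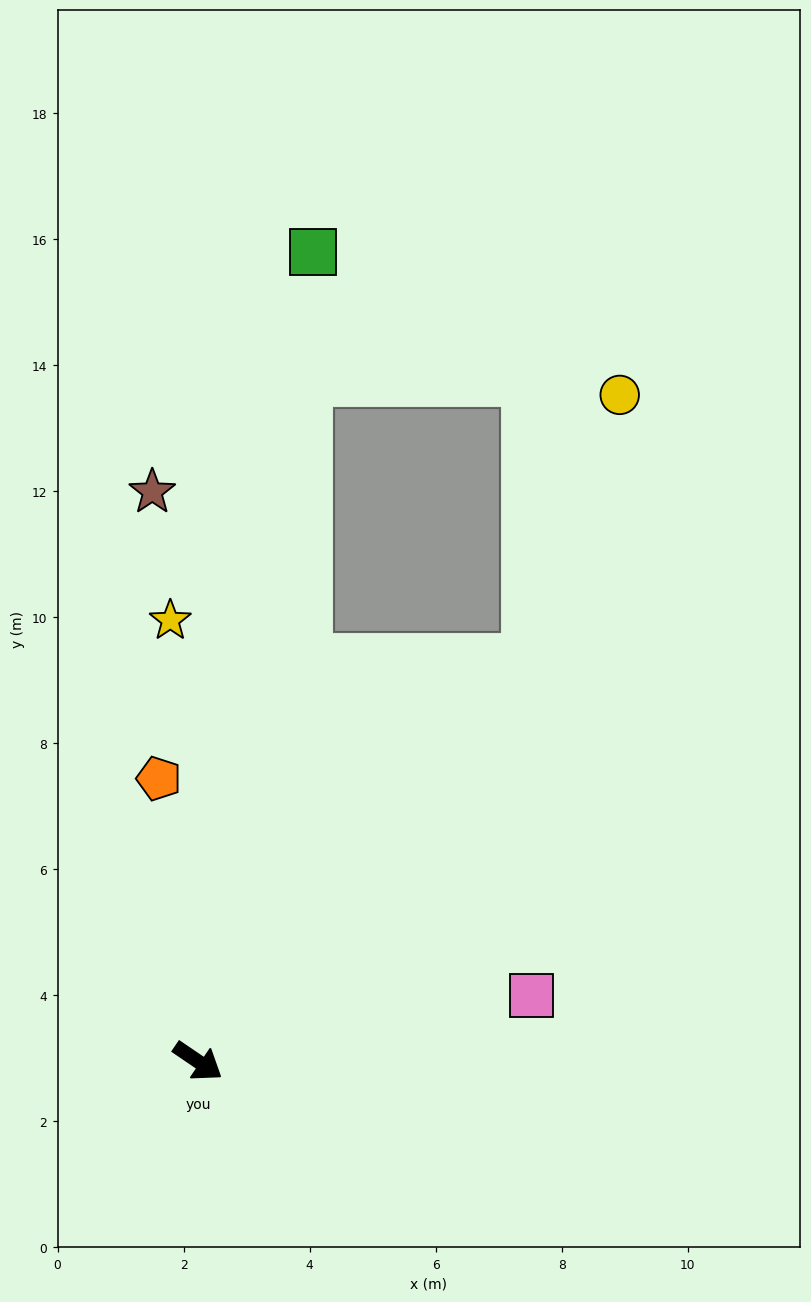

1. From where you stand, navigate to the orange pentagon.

turn left 132°, forward 4.5 m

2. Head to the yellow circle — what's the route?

blocked — turn left 85°, forward 8.2 m, then turn left 20°, forward 4.5 m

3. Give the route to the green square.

turn left 116°, forward 13.0 m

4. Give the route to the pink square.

turn left 45°, forward 5.4 m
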